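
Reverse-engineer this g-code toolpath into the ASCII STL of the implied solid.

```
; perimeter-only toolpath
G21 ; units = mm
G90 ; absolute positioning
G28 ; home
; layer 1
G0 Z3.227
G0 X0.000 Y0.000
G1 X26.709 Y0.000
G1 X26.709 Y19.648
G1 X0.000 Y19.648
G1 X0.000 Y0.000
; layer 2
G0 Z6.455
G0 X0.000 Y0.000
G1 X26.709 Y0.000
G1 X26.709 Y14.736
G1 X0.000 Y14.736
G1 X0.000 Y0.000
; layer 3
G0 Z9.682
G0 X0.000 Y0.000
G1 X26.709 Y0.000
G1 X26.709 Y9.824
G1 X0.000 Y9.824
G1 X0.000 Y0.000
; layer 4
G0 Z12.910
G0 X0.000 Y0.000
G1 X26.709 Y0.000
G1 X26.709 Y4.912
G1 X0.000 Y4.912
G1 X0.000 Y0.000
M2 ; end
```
solid part
  facet normal 0.0000 0.0000 -1.0000
    outer loop
      vertex 26.709 24.560 0.000
      vertex 26.709 0.000 0.000
      vertex 0.000 0.000 0.000
    endloop
  endfacet
  facet normal 0.0000 0.0000 -1.0000
    outer loop
      vertex 0.000 24.560 0.000
      vertex 26.709 24.560 0.000
      vertex 0.000 0.000 0.000
    endloop
  endfacet
  facet normal 0.0000 -1.0000 0.0000
    outer loop
      vertex 0.000 0.000 0.000
      vertex 26.709 0.000 0.000
      vertex 26.709 0.000 16.137
    endloop
  endfacet
  facet normal 0.0000 -1.0000 0.0000
    outer loop
      vertex 0.000 0.000 0.000
      vertex 26.709 0.000 16.137
      vertex 0.000 0.000 16.137
    endloop
  endfacet
  facet normal 0.0000 0.5491 0.8357
    outer loop
      vertex 0.000 0.000 16.137
      vertex 26.709 0.000 16.137
      vertex 26.709 24.560 0.000
    endloop
  endfacet
  facet normal 0.0000 0.5491 0.8357
    outer loop
      vertex 0.000 0.000 16.137
      vertex 26.709 24.560 0.000
      vertex 0.000 24.560 0.000
    endloop
  endfacet
  facet normal -1.0000 0.0000 0.0000
    outer loop
      vertex 0.000 0.000 16.137
      vertex 0.000 24.560 0.000
      vertex 0.000 0.000 0.000
    endloop
  endfacet
  facet normal 1.0000 0.0000 0.0000
    outer loop
      vertex 26.709 0.000 0.000
      vertex 26.709 24.560 0.000
      vertex 26.709 0.000 16.137
    endloop
  endfacet
endsolid part

The G0 Z moves step by Δz≈3.227 mm. The G1 loops shrink linearly with z, so the solid tapers from its base footprint up to z≈16.1. Closing with a flat bottom cap and the tapered top and triangulating gives 8 facets — a wedge (ramp): 26.7 × 24.6 mm base, rising to 16.1 mm along the y=0 edge and sloping linearly to z=0 at y=24.6.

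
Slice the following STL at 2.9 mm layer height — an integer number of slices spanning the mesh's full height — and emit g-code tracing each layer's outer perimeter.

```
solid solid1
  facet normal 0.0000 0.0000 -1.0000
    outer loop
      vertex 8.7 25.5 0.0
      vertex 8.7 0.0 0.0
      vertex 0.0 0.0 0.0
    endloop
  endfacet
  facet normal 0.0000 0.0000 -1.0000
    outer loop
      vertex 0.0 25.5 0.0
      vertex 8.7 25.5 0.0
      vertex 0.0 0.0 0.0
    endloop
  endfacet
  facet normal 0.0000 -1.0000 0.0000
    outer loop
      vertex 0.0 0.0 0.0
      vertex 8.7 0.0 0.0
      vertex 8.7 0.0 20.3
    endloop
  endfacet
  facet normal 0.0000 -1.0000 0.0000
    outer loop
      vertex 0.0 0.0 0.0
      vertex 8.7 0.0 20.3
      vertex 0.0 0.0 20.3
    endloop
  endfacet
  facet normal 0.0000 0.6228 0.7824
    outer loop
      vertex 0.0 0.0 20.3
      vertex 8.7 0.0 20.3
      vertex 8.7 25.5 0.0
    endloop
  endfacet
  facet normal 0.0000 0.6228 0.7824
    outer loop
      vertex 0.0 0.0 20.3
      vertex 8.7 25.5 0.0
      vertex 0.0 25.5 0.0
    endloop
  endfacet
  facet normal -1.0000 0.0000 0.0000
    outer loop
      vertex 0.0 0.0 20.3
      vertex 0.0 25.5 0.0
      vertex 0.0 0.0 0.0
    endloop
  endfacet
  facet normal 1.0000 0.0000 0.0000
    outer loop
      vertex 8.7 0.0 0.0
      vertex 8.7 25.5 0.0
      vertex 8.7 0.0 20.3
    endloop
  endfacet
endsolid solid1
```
; perimeter-only toolpath
G21 ; units = mm
G90 ; absolute positioning
G28 ; home
; layer 1
G0 Z2.9
G0 X0.0 Y0.0
G1 X8.7 Y0.0
G1 X8.7 Y21.9
G1 X0.0 Y21.9
G1 X0.0 Y0.0
; layer 2
G0 Z5.8
G0 X0.0 Y0.0
G1 X8.7 Y0.0
G1 X8.7 Y18.2
G1 X0.0 Y18.2
G1 X0.0 Y0.0
; layer 3
G0 Z8.7
G0 X0.0 Y0.0
G1 X8.7 Y0.0
G1 X8.7 Y14.6
G1 X0.0 Y14.6
G1 X0.0 Y0.0
; layer 4
G0 Z11.6
G0 X0.0 Y0.0
G1 X8.7 Y0.0
G1 X8.7 Y10.9
G1 X0.0 Y10.9
G1 X0.0 Y0.0
; layer 5
G0 Z14.5
G0 X0.0 Y0.0
G1 X8.7 Y0.0
G1 X8.7 Y7.3
G1 X0.0 Y7.3
G1 X0.0 Y0.0
; layer 6
G0 Z17.4
G0 X0.0 Y0.0
G1 X8.7 Y0.0
G1 X8.7 Y3.6
G1 X0.0 Y3.6
G1 X0.0 Y0.0
M2 ; end

The solid is a wedge (ramp): 8.7 × 25.5 mm base, rising to 20.3 mm along the y=0 edge and sloping linearly to z=0 at y=25.5. Slicing at Δz = 2.9 mm — 7 equal slices spanning the solid's height, so layer i sits at z = i·h/7 — gives 6 non-empty perimeters. Each is a 4-segment closed polygon; G0 lifts to the layer z and rapids to the start vertex, then G1 traces the edges. The cross-section shrinks linearly with z (the slice at the apex is degenerate and omitted).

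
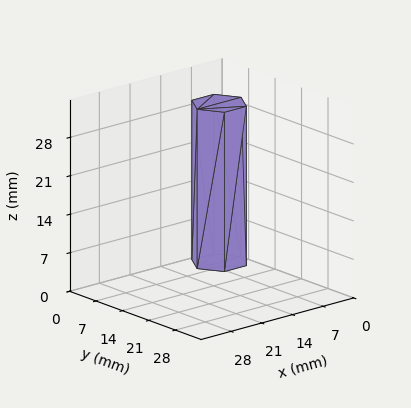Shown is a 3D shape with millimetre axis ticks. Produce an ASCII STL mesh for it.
Reading the render: the shape is a regular 6-sided prism (a cylinder approximated with 6 flat sides), circumscribed radius ≈ 5 mm, height ≈ 29 mm (dimensions read to the nearest mm from the axis ticks). For the STL, each face is triangulated and given an outward normal.

solid part
  facet normal 0.0000 0.0000 -1.0000
    outer loop
      vertex 2.5 9.3 0.0
      vertex 7.5 9.3 0.0
      vertex 10.0 5.0 0.0
    endloop
  endfacet
  facet normal 0.0000 0.0000 -1.0000
    outer loop
      vertex 0.0 5.0 0.0
      vertex 2.5 9.3 0.0
      vertex 10.0 5.0 0.0
    endloop
  endfacet
  facet normal 0.0000 0.0000 -1.0000
    outer loop
      vertex 2.5 0.7 0.0
      vertex 0.0 5.0 0.0
      vertex 10.0 5.0 0.0
    endloop
  endfacet
  facet normal 0.0000 0.0000 -1.0000
    outer loop
      vertex 7.5 0.7 0.0
      vertex 2.5 0.7 0.0
      vertex 10.0 5.0 0.0
    endloop
  endfacet
  facet normal 0.0000 0.0000 1.0000
    outer loop
      vertex 10.0 5.0 29.0
      vertex 7.5 9.3 29.0
      vertex 2.5 9.3 29.0
    endloop
  endfacet
  facet normal 0.0000 0.0000 1.0000
    outer loop
      vertex 10.0 5.0 29.0
      vertex 2.5 9.3 29.0
      vertex 0.0 5.0 29.0
    endloop
  endfacet
  facet normal 0.0000 0.0000 1.0000
    outer loop
      vertex 10.0 5.0 29.0
      vertex 0.0 5.0 29.0
      vertex 2.5 0.7 29.0
    endloop
  endfacet
  facet normal 0.0000 0.0000 1.0000
    outer loop
      vertex 10.0 5.0 29.0
      vertex 2.5 0.7 29.0
      vertex 7.5 0.7 29.0
    endloop
  endfacet
  facet normal 0.8645 0.5026 0.0000
    outer loop
      vertex 10.0 5.0 0.0
      vertex 7.5 9.3 0.0
      vertex 7.5 9.3 29.0
    endloop
  endfacet
  facet normal 0.8645 0.5026 0.0000
    outer loop
      vertex 10.0 5.0 0.0
      vertex 7.5 9.3 29.0
      vertex 10.0 5.0 29.0
    endloop
  endfacet
  facet normal 0.0000 1.0000 0.0000
    outer loop
      vertex 7.5 9.3 0.0
      vertex 2.5 9.3 0.0
      vertex 2.5 9.3 29.0
    endloop
  endfacet
  facet normal 0.0000 1.0000 0.0000
    outer loop
      vertex 7.5 9.3 0.0
      vertex 2.5 9.3 29.0
      vertex 7.5 9.3 29.0
    endloop
  endfacet
  facet normal -0.8645 0.5026 0.0000
    outer loop
      vertex 2.5 9.3 0.0
      vertex 0.0 5.0 0.0
      vertex 0.0 5.0 29.0
    endloop
  endfacet
  facet normal -0.8645 0.5026 0.0000
    outer loop
      vertex 2.5 9.3 0.0
      vertex 0.0 5.0 29.0
      vertex 2.5 9.3 29.0
    endloop
  endfacet
  facet normal -0.8645 -0.5026 0.0000
    outer loop
      vertex 0.0 5.0 0.0
      vertex 2.5 0.7 0.0
      vertex 2.5 0.7 29.0
    endloop
  endfacet
  facet normal -0.8645 -0.5026 0.0000
    outer loop
      vertex 0.0 5.0 0.0
      vertex 2.5 0.7 29.0
      vertex 0.0 5.0 29.0
    endloop
  endfacet
  facet normal 0.0000 -1.0000 0.0000
    outer loop
      vertex 2.5 0.7 0.0
      vertex 7.5 0.7 0.0
      vertex 7.5 0.7 29.0
    endloop
  endfacet
  facet normal 0.0000 -1.0000 0.0000
    outer loop
      vertex 2.5 0.7 0.0
      vertex 7.5 0.7 29.0
      vertex 2.5 0.7 29.0
    endloop
  endfacet
  facet normal 0.8645 -0.5026 0.0000
    outer loop
      vertex 7.5 0.7 0.0
      vertex 10.0 5.0 0.0
      vertex 10.0 5.0 29.0
    endloop
  endfacet
  facet normal 0.8645 -0.5026 0.0000
    outer loop
      vertex 7.5 0.7 0.0
      vertex 10.0 5.0 29.0
      vertex 7.5 0.7 29.0
    endloop
  endfacet
endsolid part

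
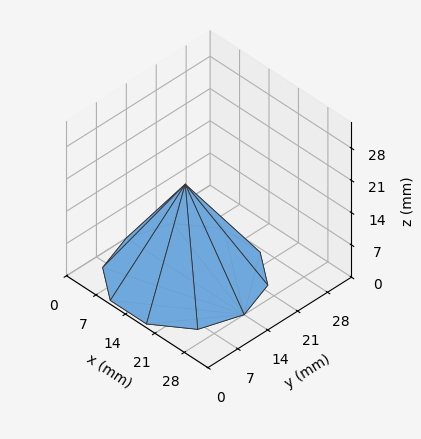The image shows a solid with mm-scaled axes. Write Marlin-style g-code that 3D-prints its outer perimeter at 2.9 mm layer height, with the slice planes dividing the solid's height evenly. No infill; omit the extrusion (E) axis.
Reading the render: the shape is a regular 10-sided pyramid, base circumscribed radius ≈ 14 mm, apex at z ≈ 20 mm (dimensions read to the nearest mm from the axis ticks). For the g-code, the solid's height is divided into equal slices at the stated Δz and each level perimeter traced with G1 moves after a G0 lift.

; perimeter-only toolpath
G21 ; units = mm
G90 ; absolute positioning
G28 ; home
; layer 1
G0 Z2.9
G0 X26.0 Y14.0
G1 X23.7 Y21.0
G1 X17.7 Y25.4
G1 X10.3 Y25.4
G1 X4.3 Y21.0
G1 X2.0 Y14.0
G1 X4.3 Y7.0
G1 X10.3 Y2.6
G1 X17.7 Y2.6
G1 X23.7 Y7.0
G1 X26.0 Y14.0
; layer 2
G0 Z5.7
G0 X24.0 Y14.0
G1 X22.1 Y19.9
G1 X17.1 Y23.5
G1 X10.9 Y23.5
G1 X5.9 Y19.9
G1 X4.0 Y14.0
G1 X5.9 Y8.1
G1 X10.9 Y4.5
G1 X17.1 Y4.5
G1 X22.1 Y8.1
G1 X24.0 Y14.0
; layer 3
G0 Z8.6
G0 X22.0 Y14.0
G1 X20.5 Y18.7
G1 X16.5 Y21.6
G1 X11.5 Y21.6
G1 X7.5 Y18.7
G1 X6.0 Y14.0
G1 X7.5 Y9.3
G1 X11.5 Y6.4
G1 X16.5 Y6.4
G1 X20.5 Y9.3
G1 X22.0 Y14.0
; layer 4
G0 Z11.4
G0 X20.0 Y14.0
G1 X18.8 Y17.5
G1 X15.8 Y19.7
G1 X12.2 Y19.7
G1 X9.2 Y17.5
G1 X8.0 Y14.0
G1 X9.2 Y10.5
G1 X12.2 Y8.3
G1 X15.8 Y8.3
G1 X18.8 Y10.5
G1 X20.0 Y14.0
; layer 5
G0 Z14.3
G0 X18.0 Y14.0
G1 X17.2 Y16.3
G1 X15.2 Y17.8
G1 X12.8 Y17.8
G1 X10.8 Y16.3
G1 X10.0 Y14.0
G1 X10.8 Y11.7
G1 X12.8 Y10.2
G1 X15.2 Y10.2
G1 X17.2 Y11.7
G1 X18.0 Y14.0
; layer 6
G0 Z17.1
G0 X16.0 Y14.0
G1 X15.6 Y15.2
G1 X14.6 Y15.9
G1 X13.4 Y15.9
G1 X12.4 Y15.2
G1 X12.0 Y14.0
G1 X12.4 Y12.8
G1 X13.4 Y12.1
G1 X14.6 Y12.1
G1 X15.6 Y12.8
G1 X16.0 Y14.0
M2 ; end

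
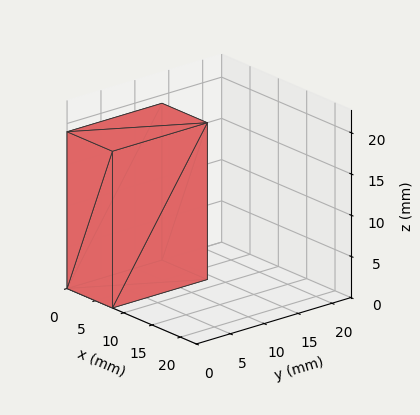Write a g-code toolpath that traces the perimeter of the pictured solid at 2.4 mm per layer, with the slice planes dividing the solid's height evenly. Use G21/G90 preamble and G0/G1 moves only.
Reading the render: the shape is a rectangular box, roughly 8 × 14 mm footprint and 19 mm tall (dimensions read to the nearest mm from the axis ticks). For the g-code, the solid's height is divided into equal slices at the stated Δz and each level perimeter traced with G1 moves after a G0 lift.

; perimeter-only toolpath
G21 ; units = mm
G90 ; absolute positioning
G28 ; home
; layer 1
G0 Z2.4
G0 X0.0 Y0.0
G1 X8.0 Y0.0
G1 X8.0 Y14.0
G1 X0.0 Y14.0
G1 X0.0 Y0.0
; layer 2
G0 Z4.8
G0 X0.0 Y0.0
G1 X8.0 Y0.0
G1 X8.0 Y14.0
G1 X0.0 Y14.0
G1 X0.0 Y0.0
; layer 3
G0 Z7.1
G0 X0.0 Y0.0
G1 X8.0 Y0.0
G1 X8.0 Y14.0
G1 X0.0 Y14.0
G1 X0.0 Y0.0
; layer 4
G0 Z9.5
G0 X0.0 Y0.0
G1 X8.0 Y0.0
G1 X8.0 Y14.0
G1 X0.0 Y14.0
G1 X0.0 Y0.0
; layer 5
G0 Z11.9
G0 X0.0 Y0.0
G1 X8.0 Y0.0
G1 X8.0 Y14.0
G1 X0.0 Y14.0
G1 X0.0 Y0.0
; layer 6
G0 Z14.2
G0 X0.0 Y0.0
G1 X8.0 Y0.0
G1 X8.0 Y14.0
G1 X0.0 Y14.0
G1 X0.0 Y0.0
; layer 7
G0 Z16.6
G0 X0.0 Y0.0
G1 X8.0 Y0.0
G1 X8.0 Y14.0
G1 X0.0 Y14.0
G1 X0.0 Y0.0
; layer 8
G0 Z19.0
G0 X0.0 Y0.0
G1 X8.0 Y0.0
G1 X8.0 Y14.0
G1 X0.0 Y14.0
G1 X0.0 Y0.0
M2 ; end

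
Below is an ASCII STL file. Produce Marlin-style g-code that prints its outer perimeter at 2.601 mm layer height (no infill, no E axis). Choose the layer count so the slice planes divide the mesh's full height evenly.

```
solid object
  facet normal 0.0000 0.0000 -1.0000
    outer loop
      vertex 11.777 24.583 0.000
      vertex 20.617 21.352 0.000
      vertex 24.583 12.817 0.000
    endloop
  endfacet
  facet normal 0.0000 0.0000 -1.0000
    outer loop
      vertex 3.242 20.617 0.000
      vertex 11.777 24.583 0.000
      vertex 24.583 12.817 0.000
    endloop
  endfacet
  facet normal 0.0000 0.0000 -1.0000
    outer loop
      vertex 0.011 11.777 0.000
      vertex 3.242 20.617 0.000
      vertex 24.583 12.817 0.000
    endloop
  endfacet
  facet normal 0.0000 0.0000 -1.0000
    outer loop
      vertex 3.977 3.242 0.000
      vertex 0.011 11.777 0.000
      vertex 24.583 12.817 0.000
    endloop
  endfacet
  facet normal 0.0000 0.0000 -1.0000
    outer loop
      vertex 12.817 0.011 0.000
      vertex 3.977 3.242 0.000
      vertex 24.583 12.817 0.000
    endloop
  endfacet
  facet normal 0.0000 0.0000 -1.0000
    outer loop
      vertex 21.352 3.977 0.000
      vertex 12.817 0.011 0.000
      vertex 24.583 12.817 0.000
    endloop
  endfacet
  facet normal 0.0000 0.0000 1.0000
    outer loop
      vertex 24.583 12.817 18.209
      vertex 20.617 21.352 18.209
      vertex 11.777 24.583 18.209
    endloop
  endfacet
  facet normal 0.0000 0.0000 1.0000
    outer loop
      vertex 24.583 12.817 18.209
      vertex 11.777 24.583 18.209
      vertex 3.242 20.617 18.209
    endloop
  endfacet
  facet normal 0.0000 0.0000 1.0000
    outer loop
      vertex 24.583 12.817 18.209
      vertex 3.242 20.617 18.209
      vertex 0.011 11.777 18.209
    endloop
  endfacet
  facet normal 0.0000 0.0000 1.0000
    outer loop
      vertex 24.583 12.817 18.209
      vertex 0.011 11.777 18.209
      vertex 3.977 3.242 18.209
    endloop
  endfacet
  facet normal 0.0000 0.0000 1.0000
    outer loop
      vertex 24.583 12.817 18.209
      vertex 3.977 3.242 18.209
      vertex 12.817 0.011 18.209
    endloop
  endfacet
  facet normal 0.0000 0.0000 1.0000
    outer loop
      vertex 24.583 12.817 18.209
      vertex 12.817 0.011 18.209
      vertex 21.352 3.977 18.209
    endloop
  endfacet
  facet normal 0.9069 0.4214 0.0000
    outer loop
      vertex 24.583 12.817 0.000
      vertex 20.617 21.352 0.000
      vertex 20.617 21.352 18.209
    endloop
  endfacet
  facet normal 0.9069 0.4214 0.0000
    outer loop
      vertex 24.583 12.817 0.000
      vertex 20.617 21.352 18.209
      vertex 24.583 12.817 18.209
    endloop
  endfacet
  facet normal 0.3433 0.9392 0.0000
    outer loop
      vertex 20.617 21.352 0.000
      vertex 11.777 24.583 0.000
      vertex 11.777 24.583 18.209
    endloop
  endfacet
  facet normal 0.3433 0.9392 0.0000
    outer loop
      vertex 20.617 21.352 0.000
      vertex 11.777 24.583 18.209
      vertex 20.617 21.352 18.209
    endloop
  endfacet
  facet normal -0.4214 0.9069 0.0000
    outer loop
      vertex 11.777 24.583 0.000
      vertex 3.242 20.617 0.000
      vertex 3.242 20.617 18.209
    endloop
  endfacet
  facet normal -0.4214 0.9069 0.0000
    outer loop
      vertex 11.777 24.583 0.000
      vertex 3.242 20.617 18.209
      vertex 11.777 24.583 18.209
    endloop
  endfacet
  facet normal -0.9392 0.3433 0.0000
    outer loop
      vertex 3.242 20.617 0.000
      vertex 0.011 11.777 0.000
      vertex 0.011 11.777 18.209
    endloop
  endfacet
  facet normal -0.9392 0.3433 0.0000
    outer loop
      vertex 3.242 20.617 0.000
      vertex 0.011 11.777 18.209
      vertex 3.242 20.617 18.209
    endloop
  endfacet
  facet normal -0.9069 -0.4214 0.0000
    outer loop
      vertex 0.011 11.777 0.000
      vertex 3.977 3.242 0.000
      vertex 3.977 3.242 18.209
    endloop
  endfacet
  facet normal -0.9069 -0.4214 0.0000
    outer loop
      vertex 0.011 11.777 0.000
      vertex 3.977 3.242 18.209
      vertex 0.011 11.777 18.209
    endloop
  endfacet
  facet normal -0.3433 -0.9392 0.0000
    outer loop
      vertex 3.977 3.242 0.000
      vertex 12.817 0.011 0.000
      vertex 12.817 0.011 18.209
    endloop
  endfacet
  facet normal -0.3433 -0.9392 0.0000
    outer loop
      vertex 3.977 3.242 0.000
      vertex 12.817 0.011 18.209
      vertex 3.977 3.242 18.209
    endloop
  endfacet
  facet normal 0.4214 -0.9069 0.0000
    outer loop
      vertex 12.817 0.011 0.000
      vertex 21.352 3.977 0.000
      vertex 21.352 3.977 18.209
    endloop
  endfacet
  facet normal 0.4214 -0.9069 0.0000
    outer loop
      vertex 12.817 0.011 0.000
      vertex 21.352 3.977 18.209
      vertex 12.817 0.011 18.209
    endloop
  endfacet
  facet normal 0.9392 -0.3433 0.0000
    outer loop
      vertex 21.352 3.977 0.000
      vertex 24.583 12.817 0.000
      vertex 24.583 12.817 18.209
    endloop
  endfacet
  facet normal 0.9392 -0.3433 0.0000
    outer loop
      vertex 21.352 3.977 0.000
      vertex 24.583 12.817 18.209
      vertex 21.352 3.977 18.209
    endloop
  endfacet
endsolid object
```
; perimeter-only toolpath
G21 ; units = mm
G90 ; absolute positioning
G28 ; home
; layer 1
G0 Z2.601
G0 X24.583 Y12.817
G1 X20.617 Y21.352
G1 X11.777 Y24.583
G1 X3.242 Y20.617
G1 X0.011 Y11.777
G1 X3.977 Y3.242
G1 X12.817 Y0.011
G1 X21.352 Y3.977
G1 X24.583 Y12.817
; layer 2
G0 Z5.203
G0 X24.583 Y12.817
G1 X20.617 Y21.352
G1 X11.777 Y24.583
G1 X3.242 Y20.617
G1 X0.011 Y11.777
G1 X3.977 Y3.242
G1 X12.817 Y0.011
G1 X21.352 Y3.977
G1 X24.583 Y12.817
; layer 3
G0 Z7.804
G0 X24.583 Y12.817
G1 X20.617 Y21.352
G1 X11.777 Y24.583
G1 X3.242 Y20.617
G1 X0.011 Y11.777
G1 X3.977 Y3.242
G1 X12.817 Y0.011
G1 X21.352 Y3.977
G1 X24.583 Y12.817
; layer 4
G0 Z10.405
G0 X24.583 Y12.817
G1 X20.617 Y21.352
G1 X11.777 Y24.583
G1 X3.242 Y20.617
G1 X0.011 Y11.777
G1 X3.977 Y3.242
G1 X12.817 Y0.011
G1 X21.352 Y3.977
G1 X24.583 Y12.817
; layer 5
G0 Z13.006
G0 X24.583 Y12.817
G1 X20.617 Y21.352
G1 X11.777 Y24.583
G1 X3.242 Y20.617
G1 X0.011 Y11.777
G1 X3.977 Y3.242
G1 X12.817 Y0.011
G1 X21.352 Y3.977
G1 X24.583 Y12.817
; layer 6
G0 Z15.608
G0 X24.583 Y12.817
G1 X20.617 Y21.352
G1 X11.777 Y24.583
G1 X3.242 Y20.617
G1 X0.011 Y11.777
G1 X3.977 Y3.242
G1 X12.817 Y0.011
G1 X21.352 Y3.977
G1 X24.583 Y12.817
; layer 7
G0 Z18.209
G0 X24.583 Y12.817
G1 X20.617 Y21.352
G1 X11.777 Y24.583
G1 X3.242 Y20.617
G1 X0.011 Y11.777
G1 X3.977 Y3.242
G1 X12.817 Y0.011
G1 X21.352 Y3.977
G1 X24.583 Y12.817
M2 ; end

The solid is a regular 8-sided prism (a cylinder approximated with 8 flat sides), circumscribed radius ≈ 12.3 mm, height ≈ 18.2 mm. Slicing at Δz = 2.601 mm — 7 equal slices spanning the solid's height, so layer i sits at z = i·h/7 — gives 7 non-empty perimeters. Each is a 8-segment closed polygon; G0 lifts to the layer z and rapids to the start vertex, then G1 traces the edges.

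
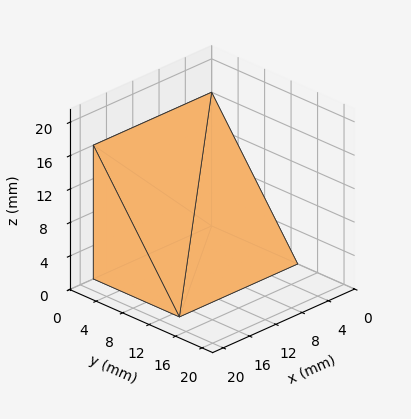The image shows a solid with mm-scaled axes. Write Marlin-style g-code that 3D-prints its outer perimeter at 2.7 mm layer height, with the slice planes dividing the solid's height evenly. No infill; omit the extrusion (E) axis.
Reading the render: the shape is a wedge (ramp): 18 × 13 mm base, rising to 16 mm along the y=0 edge and sloping linearly to z=0 at y=13 (dimensions read to the nearest mm from the axis ticks). For the g-code, the solid's height is divided into equal slices at the stated Δz and each level perimeter traced with G1 moves after a G0 lift.

; perimeter-only toolpath
G21 ; units = mm
G90 ; absolute positioning
G28 ; home
; layer 1
G0 Z2.7
G0 X0.0 Y0.0
G1 X18.0 Y0.0
G1 X18.0 Y10.8
G1 X0.0 Y10.8
G1 X0.0 Y0.0
; layer 2
G0 Z5.3
G0 X0.0 Y0.0
G1 X18.0 Y0.0
G1 X18.0 Y8.7
G1 X0.0 Y8.7
G1 X0.0 Y0.0
; layer 3
G0 Z8.0
G0 X0.0 Y0.0
G1 X18.0 Y0.0
G1 X18.0 Y6.5
G1 X0.0 Y6.5
G1 X0.0 Y0.0
; layer 4
G0 Z10.7
G0 X0.0 Y0.0
G1 X18.0 Y0.0
G1 X18.0 Y4.3
G1 X0.0 Y4.3
G1 X0.0 Y0.0
; layer 5
G0 Z13.3
G0 X0.0 Y0.0
G1 X18.0 Y0.0
G1 X18.0 Y2.2
G1 X0.0 Y2.2
G1 X0.0 Y0.0
M2 ; end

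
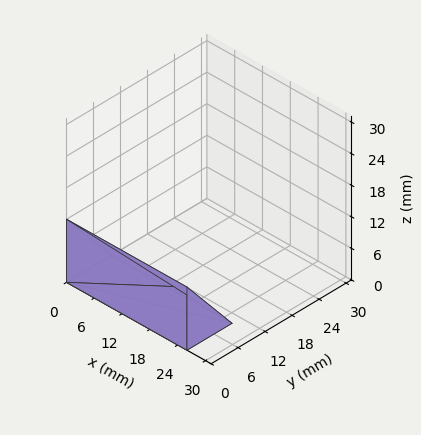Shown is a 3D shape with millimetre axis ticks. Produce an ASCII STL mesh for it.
Reading the render: the shape is a wedge (ramp): 26 × 10 mm base, rising to 12 mm along the y=0 edge and sloping linearly to z=0 at y=10 (dimensions read to the nearest mm from the axis ticks). For the STL, each face is triangulated and given an outward normal.

solid part
  facet normal 0.0000 0.0000 -1.0000
    outer loop
      vertex 26.0 10.0 0.0
      vertex 26.0 0.0 0.0
      vertex 0.0 0.0 0.0
    endloop
  endfacet
  facet normal 0.0000 0.0000 -1.0000
    outer loop
      vertex 0.0 10.0 0.0
      vertex 26.0 10.0 0.0
      vertex 0.0 0.0 0.0
    endloop
  endfacet
  facet normal 0.0000 -1.0000 0.0000
    outer loop
      vertex 0.0 0.0 0.0
      vertex 26.0 0.0 0.0
      vertex 26.0 0.0 12.0
    endloop
  endfacet
  facet normal 0.0000 -1.0000 0.0000
    outer loop
      vertex 0.0 0.0 0.0
      vertex 26.0 0.0 12.0
      vertex 0.0 0.0 12.0
    endloop
  endfacet
  facet normal 0.0000 0.7682 0.6402
    outer loop
      vertex 0.0 0.0 12.0
      vertex 26.0 0.0 12.0
      vertex 26.0 10.0 0.0
    endloop
  endfacet
  facet normal 0.0000 0.7682 0.6402
    outer loop
      vertex 0.0 0.0 12.0
      vertex 26.0 10.0 0.0
      vertex 0.0 10.0 0.0
    endloop
  endfacet
  facet normal -1.0000 0.0000 0.0000
    outer loop
      vertex 0.0 0.0 12.0
      vertex 0.0 10.0 0.0
      vertex 0.0 0.0 0.0
    endloop
  endfacet
  facet normal 1.0000 0.0000 0.0000
    outer loop
      vertex 26.0 0.0 0.0
      vertex 26.0 10.0 0.0
      vertex 26.0 0.0 12.0
    endloop
  endfacet
endsolid part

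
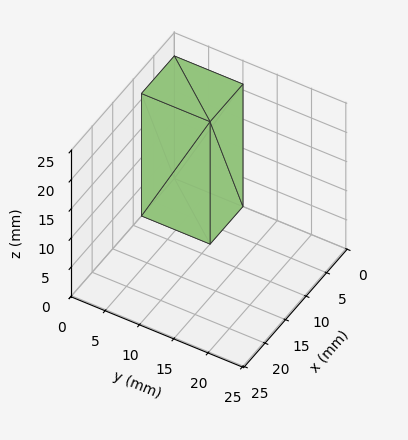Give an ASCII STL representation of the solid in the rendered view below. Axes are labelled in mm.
Reading the render: the shape is a rectangular box, roughly 8 × 10 mm footprint and 21 mm tall (dimensions read to the nearest mm from the axis ticks). For the STL, each face is triangulated and given an outward normal.

solid part
  facet normal 0.0000 0.0000 -1.0000
    outer loop
      vertex 8.000 10.000 0.000
      vertex 8.000 0.000 0.000
      vertex 0.000 0.000 0.000
    endloop
  endfacet
  facet normal 0.0000 0.0000 -1.0000
    outer loop
      vertex 0.000 10.000 0.000
      vertex 8.000 10.000 0.000
      vertex 0.000 0.000 0.000
    endloop
  endfacet
  facet normal 0.0000 0.0000 1.0000
    outer loop
      vertex 0.000 0.000 21.000
      vertex 8.000 0.000 21.000
      vertex 8.000 10.000 21.000
    endloop
  endfacet
  facet normal 0.0000 0.0000 1.0000
    outer loop
      vertex 0.000 0.000 21.000
      vertex 8.000 10.000 21.000
      vertex 0.000 10.000 21.000
    endloop
  endfacet
  facet normal 0.0000 -1.0000 0.0000
    outer loop
      vertex 0.000 0.000 0.000
      vertex 8.000 0.000 0.000
      vertex 8.000 0.000 21.000
    endloop
  endfacet
  facet normal 0.0000 -1.0000 0.0000
    outer loop
      vertex 0.000 0.000 0.000
      vertex 8.000 0.000 21.000
      vertex 0.000 0.000 21.000
    endloop
  endfacet
  facet normal 0.0000 1.0000 0.0000
    outer loop
      vertex 8.000 10.000 21.000
      vertex 8.000 10.000 0.000
      vertex 0.000 10.000 0.000
    endloop
  endfacet
  facet normal 0.0000 1.0000 0.0000
    outer loop
      vertex 0.000 10.000 21.000
      vertex 8.000 10.000 21.000
      vertex 0.000 10.000 0.000
    endloop
  endfacet
  facet normal -1.0000 0.0000 0.0000
    outer loop
      vertex 0.000 10.000 21.000
      vertex 0.000 10.000 0.000
      vertex 0.000 0.000 0.000
    endloop
  endfacet
  facet normal -1.0000 0.0000 0.0000
    outer loop
      vertex 0.000 0.000 21.000
      vertex 0.000 10.000 21.000
      vertex 0.000 0.000 0.000
    endloop
  endfacet
  facet normal 1.0000 0.0000 0.0000
    outer loop
      vertex 8.000 0.000 0.000
      vertex 8.000 10.000 0.000
      vertex 8.000 10.000 21.000
    endloop
  endfacet
  facet normal 1.0000 0.0000 0.0000
    outer loop
      vertex 8.000 0.000 0.000
      vertex 8.000 10.000 21.000
      vertex 8.000 0.000 21.000
    endloop
  endfacet
endsolid part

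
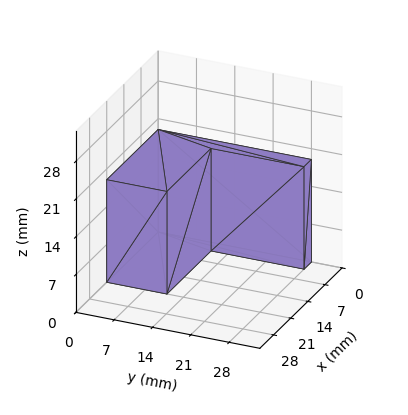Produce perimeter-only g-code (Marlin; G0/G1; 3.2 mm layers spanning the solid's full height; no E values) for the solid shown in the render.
Reading the render: the shape is an L-shaped prism: outer 21 × 28 mm, arm thicknesses ≈ 11 mm (horizontal) and 3 mm (vertical), extruded 19 mm in z (dimensions read to the nearest mm from the axis ticks). For the g-code, the solid's height is divided into equal slices at the stated Δz and each level perimeter traced with G1 moves after a G0 lift.

; perimeter-only toolpath
G21 ; units = mm
G90 ; absolute positioning
G28 ; home
; layer 1
G0 Z3.2
G0 X0.0 Y0.0
G1 X21.0 Y0.0
G1 X21.0 Y11.0
G1 X3.0 Y11.0
G1 X3.0 Y28.0
G1 X0.0 Y28.0
G1 X0.0 Y0.0
; layer 2
G0 Z6.3
G0 X0.0 Y0.0
G1 X21.0 Y0.0
G1 X21.0 Y11.0
G1 X3.0 Y11.0
G1 X3.0 Y28.0
G1 X0.0 Y28.0
G1 X0.0 Y0.0
; layer 3
G0 Z9.5
G0 X0.0 Y0.0
G1 X21.0 Y0.0
G1 X21.0 Y11.0
G1 X3.0 Y11.0
G1 X3.0 Y28.0
G1 X0.0 Y28.0
G1 X0.0 Y0.0
; layer 4
G0 Z12.7
G0 X0.0 Y0.0
G1 X21.0 Y0.0
G1 X21.0 Y11.0
G1 X3.0 Y11.0
G1 X3.0 Y28.0
G1 X0.0 Y28.0
G1 X0.0 Y0.0
; layer 5
G0 Z15.8
G0 X0.0 Y0.0
G1 X21.0 Y0.0
G1 X21.0 Y11.0
G1 X3.0 Y11.0
G1 X3.0 Y28.0
G1 X0.0 Y28.0
G1 X0.0 Y0.0
; layer 6
G0 Z19.0
G0 X0.0 Y0.0
G1 X21.0 Y0.0
G1 X21.0 Y11.0
G1 X3.0 Y11.0
G1 X3.0 Y28.0
G1 X0.0 Y28.0
G1 X0.0 Y0.0
M2 ; end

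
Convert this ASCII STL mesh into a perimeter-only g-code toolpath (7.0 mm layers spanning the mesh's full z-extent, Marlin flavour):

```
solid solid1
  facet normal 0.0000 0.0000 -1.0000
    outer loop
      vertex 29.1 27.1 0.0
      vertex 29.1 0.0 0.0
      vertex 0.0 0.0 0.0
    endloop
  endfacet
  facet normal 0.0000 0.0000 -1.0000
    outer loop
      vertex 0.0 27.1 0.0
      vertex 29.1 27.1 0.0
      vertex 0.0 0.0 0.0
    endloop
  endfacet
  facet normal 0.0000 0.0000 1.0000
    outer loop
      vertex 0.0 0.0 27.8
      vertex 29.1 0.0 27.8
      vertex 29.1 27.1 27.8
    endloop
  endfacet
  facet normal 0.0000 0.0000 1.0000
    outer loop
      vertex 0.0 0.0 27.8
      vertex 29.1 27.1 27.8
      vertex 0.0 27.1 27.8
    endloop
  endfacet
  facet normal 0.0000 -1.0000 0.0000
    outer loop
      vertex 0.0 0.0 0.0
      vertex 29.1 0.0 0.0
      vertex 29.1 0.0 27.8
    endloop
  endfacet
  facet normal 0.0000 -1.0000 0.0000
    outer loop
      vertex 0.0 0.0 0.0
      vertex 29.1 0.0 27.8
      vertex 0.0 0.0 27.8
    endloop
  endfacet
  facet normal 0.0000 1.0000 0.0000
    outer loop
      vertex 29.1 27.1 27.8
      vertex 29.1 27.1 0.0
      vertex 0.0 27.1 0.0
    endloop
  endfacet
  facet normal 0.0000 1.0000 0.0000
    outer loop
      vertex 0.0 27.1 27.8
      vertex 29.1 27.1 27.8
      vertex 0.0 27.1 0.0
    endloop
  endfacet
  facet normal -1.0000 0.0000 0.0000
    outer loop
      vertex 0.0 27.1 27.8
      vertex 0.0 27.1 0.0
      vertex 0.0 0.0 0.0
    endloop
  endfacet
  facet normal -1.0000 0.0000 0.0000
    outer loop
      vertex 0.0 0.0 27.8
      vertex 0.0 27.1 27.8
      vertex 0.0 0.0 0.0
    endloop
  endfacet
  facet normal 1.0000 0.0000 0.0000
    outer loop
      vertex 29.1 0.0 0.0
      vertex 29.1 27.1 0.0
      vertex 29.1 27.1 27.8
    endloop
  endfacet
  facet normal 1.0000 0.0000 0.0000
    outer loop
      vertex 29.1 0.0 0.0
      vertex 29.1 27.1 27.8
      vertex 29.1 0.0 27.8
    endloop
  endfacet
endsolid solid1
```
; perimeter-only toolpath
G21 ; units = mm
G90 ; absolute positioning
G28 ; home
; layer 1
G0 Z7.0
G0 X0.0 Y0.0
G1 X29.1 Y0.0
G1 X29.1 Y27.1
G1 X0.0 Y27.1
G1 X0.0 Y0.0
; layer 2
G0 Z13.9
G0 X0.0 Y0.0
G1 X29.1 Y0.0
G1 X29.1 Y27.1
G1 X0.0 Y27.1
G1 X0.0 Y0.0
; layer 3
G0 Z20.9
G0 X0.0 Y0.0
G1 X29.1 Y0.0
G1 X29.1 Y27.1
G1 X0.0 Y27.1
G1 X0.0 Y0.0
; layer 4
G0 Z27.8
G0 X0.0 Y0.0
G1 X29.1 Y0.0
G1 X29.1 Y27.1
G1 X0.0 Y27.1
G1 X0.0 Y0.0
M2 ; end

The solid is a rectangular box, roughly 29.1 × 27.1 mm footprint and 27.8 mm tall. Slicing at Δz = 7.0 mm — 4 equal slices spanning the solid's height, so layer i sits at z = i·h/4 — gives 4 non-empty perimeters. Each is a 4-segment closed polygon; G0 lifts to the layer z and rapids to the start vertex, then G1 traces the edges.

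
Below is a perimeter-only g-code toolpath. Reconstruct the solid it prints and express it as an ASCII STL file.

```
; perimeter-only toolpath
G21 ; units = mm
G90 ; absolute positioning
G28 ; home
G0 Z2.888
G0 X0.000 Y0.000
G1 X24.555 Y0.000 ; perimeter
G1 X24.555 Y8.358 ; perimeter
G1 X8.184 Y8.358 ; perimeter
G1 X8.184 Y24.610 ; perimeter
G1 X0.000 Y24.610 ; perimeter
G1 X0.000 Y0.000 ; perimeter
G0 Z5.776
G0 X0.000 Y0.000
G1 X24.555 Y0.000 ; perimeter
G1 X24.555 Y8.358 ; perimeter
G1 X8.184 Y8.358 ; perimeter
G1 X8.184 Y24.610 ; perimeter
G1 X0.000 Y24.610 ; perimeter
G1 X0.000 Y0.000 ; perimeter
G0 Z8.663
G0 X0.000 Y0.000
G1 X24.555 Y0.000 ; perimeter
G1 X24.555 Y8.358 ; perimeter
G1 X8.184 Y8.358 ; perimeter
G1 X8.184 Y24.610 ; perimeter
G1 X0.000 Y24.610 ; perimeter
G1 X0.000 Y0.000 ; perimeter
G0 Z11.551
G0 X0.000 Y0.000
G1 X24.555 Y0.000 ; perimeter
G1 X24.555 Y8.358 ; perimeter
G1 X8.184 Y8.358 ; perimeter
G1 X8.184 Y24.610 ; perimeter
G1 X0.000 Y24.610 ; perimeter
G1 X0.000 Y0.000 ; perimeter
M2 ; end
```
solid part
  facet normal 0.0000 0.0000 -1.0000
    outer loop
      vertex 24.555 8.358 0.000
      vertex 24.555 0.000 0.000
      vertex 0.000 0.000 0.000
    endloop
  endfacet
  facet normal 0.0000 0.0000 -1.0000
    outer loop
      vertex 8.184 8.358 0.000
      vertex 24.555 8.358 0.000
      vertex 0.000 0.000 0.000
    endloop
  endfacet
  facet normal 0.0000 0.0000 -1.0000
    outer loop
      vertex 8.184 24.610 0.000
      vertex 8.184 8.358 0.000
      vertex 0.000 0.000 0.000
    endloop
  endfacet
  facet normal 0.0000 0.0000 -1.0000
    outer loop
      vertex 0.000 24.610 0.000
      vertex 8.184 24.610 0.000
      vertex 0.000 0.000 0.000
    endloop
  endfacet
  facet normal 0.0000 0.0000 1.0000
    outer loop
      vertex 0.000 0.000 11.551
      vertex 24.555 0.000 11.551
      vertex 24.555 8.358 11.551
    endloop
  endfacet
  facet normal 0.0000 0.0000 1.0000
    outer loop
      vertex 0.000 0.000 11.551
      vertex 24.555 8.358 11.551
      vertex 8.184 8.358 11.551
    endloop
  endfacet
  facet normal 0.0000 0.0000 1.0000
    outer loop
      vertex 0.000 0.000 11.551
      vertex 8.184 8.358 11.551
      vertex 8.184 24.610 11.551
    endloop
  endfacet
  facet normal 0.0000 0.0000 1.0000
    outer loop
      vertex 0.000 0.000 11.551
      vertex 8.184 24.610 11.551
      vertex 0.000 24.610 11.551
    endloop
  endfacet
  facet normal 0.0000 -1.0000 0.0000
    outer loop
      vertex 0.000 0.000 0.000
      vertex 24.555 0.000 0.000
      vertex 24.555 0.000 11.551
    endloop
  endfacet
  facet normal 0.0000 -1.0000 0.0000
    outer loop
      vertex 0.000 0.000 0.000
      vertex 24.555 0.000 11.551
      vertex 0.000 0.000 11.551
    endloop
  endfacet
  facet normal 1.0000 0.0000 0.0000
    outer loop
      vertex 24.555 0.000 0.000
      vertex 24.555 8.358 0.000
      vertex 24.555 8.358 11.551
    endloop
  endfacet
  facet normal 1.0000 0.0000 0.0000
    outer loop
      vertex 24.555 0.000 0.000
      vertex 24.555 8.358 11.551
      vertex 24.555 0.000 11.551
    endloop
  endfacet
  facet normal 0.0000 1.0000 0.0000
    outer loop
      vertex 24.555 8.358 0.000
      vertex 8.184 8.358 0.000
      vertex 8.184 8.358 11.551
    endloop
  endfacet
  facet normal 0.0000 1.0000 0.0000
    outer loop
      vertex 24.555 8.358 0.000
      vertex 8.184 8.358 11.551
      vertex 24.555 8.358 11.551
    endloop
  endfacet
  facet normal 1.0000 0.0000 0.0000
    outer loop
      vertex 8.184 8.358 0.000
      vertex 8.184 24.610 0.000
      vertex 8.184 24.610 11.551
    endloop
  endfacet
  facet normal 1.0000 0.0000 0.0000
    outer loop
      vertex 8.184 8.358 0.000
      vertex 8.184 24.610 11.551
      vertex 8.184 8.358 11.551
    endloop
  endfacet
  facet normal 0.0000 1.0000 0.0000
    outer loop
      vertex 8.184 24.610 0.000
      vertex 0.000 24.610 0.000
      vertex 0.000 24.610 11.551
    endloop
  endfacet
  facet normal 0.0000 1.0000 0.0000
    outer loop
      vertex 8.184 24.610 0.000
      vertex 0.000 24.610 11.551
      vertex 8.184 24.610 11.551
    endloop
  endfacet
  facet normal -1.0000 0.0000 0.0000
    outer loop
      vertex 0.000 24.610 0.000
      vertex 0.000 0.000 0.000
      vertex 0.000 0.000 11.551
    endloop
  endfacet
  facet normal -1.0000 0.0000 0.0000
    outer loop
      vertex 0.000 24.610 0.000
      vertex 0.000 0.000 11.551
      vertex 0.000 24.610 11.551
    endloop
  endfacet
endsolid part

The G0 Z moves step by Δz≈2.888 mm. Every layer's G1 loop is the same polygon, so the solid is a straight extrusion of it from z=0 to z≈11.6. Closing with flat bottom and top caps and triangulating gives 20 facets — an L-shaped prism: outer 24.6 × 24.6 mm, arm thicknesses ≈ 8.36 mm (horizontal) and 8.18 mm (vertical), extruded 11.6 mm in z.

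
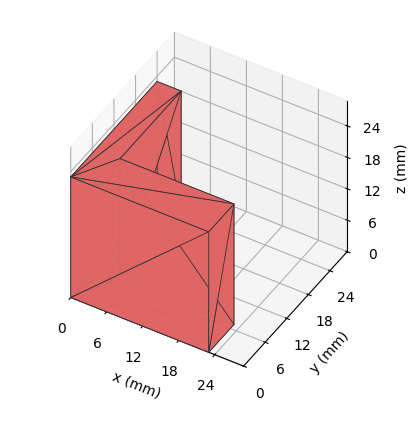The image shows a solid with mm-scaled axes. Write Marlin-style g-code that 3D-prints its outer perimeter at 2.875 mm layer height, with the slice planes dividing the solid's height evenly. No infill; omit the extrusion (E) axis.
Reading the render: the shape is an L-shaped prism: outer 23 × 24 mm, arm thicknesses ≈ 7 mm (horizontal) and 4 mm (vertical), extruded 23 mm in z (dimensions read to the nearest mm from the axis ticks). For the g-code, the solid's height is divided into equal slices at the stated Δz and each level perimeter traced with G1 moves after a G0 lift.

; perimeter-only toolpath
G21 ; units = mm
G90 ; absolute positioning
G28 ; home
; layer 1
G0 Z2.875
G0 X0.000 Y0.000
G1 X23.000 Y0.000
G1 X23.000 Y7.000
G1 X4.000 Y7.000
G1 X4.000 Y24.000
G1 X0.000 Y24.000
G1 X0.000 Y0.000
; layer 2
G0 Z5.750
G0 X0.000 Y0.000
G1 X23.000 Y0.000
G1 X23.000 Y7.000
G1 X4.000 Y7.000
G1 X4.000 Y24.000
G1 X0.000 Y24.000
G1 X0.000 Y0.000
; layer 3
G0 Z8.625
G0 X0.000 Y0.000
G1 X23.000 Y0.000
G1 X23.000 Y7.000
G1 X4.000 Y7.000
G1 X4.000 Y24.000
G1 X0.000 Y24.000
G1 X0.000 Y0.000
; layer 4
G0 Z11.500
G0 X0.000 Y0.000
G1 X23.000 Y0.000
G1 X23.000 Y7.000
G1 X4.000 Y7.000
G1 X4.000 Y24.000
G1 X0.000 Y24.000
G1 X0.000 Y0.000
; layer 5
G0 Z14.375
G0 X0.000 Y0.000
G1 X23.000 Y0.000
G1 X23.000 Y7.000
G1 X4.000 Y7.000
G1 X4.000 Y24.000
G1 X0.000 Y24.000
G1 X0.000 Y0.000
; layer 6
G0 Z17.250
G0 X0.000 Y0.000
G1 X23.000 Y0.000
G1 X23.000 Y7.000
G1 X4.000 Y7.000
G1 X4.000 Y24.000
G1 X0.000 Y24.000
G1 X0.000 Y0.000
; layer 7
G0 Z20.125
G0 X0.000 Y0.000
G1 X23.000 Y0.000
G1 X23.000 Y7.000
G1 X4.000 Y7.000
G1 X4.000 Y24.000
G1 X0.000 Y24.000
G1 X0.000 Y0.000
; layer 8
G0 Z23.000
G0 X0.000 Y0.000
G1 X23.000 Y0.000
G1 X23.000 Y7.000
G1 X4.000 Y7.000
G1 X4.000 Y24.000
G1 X0.000 Y24.000
G1 X0.000 Y0.000
M2 ; end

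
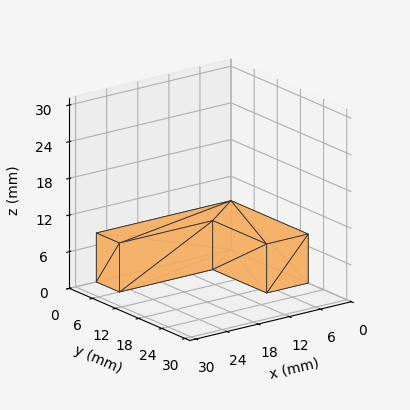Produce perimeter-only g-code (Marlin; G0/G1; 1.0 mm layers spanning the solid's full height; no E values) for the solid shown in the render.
Reading the render: the shape is an L-shaped prism: outer 26 × 20 mm, arm thicknesses ≈ 6 mm (horizontal) and 8 mm (vertical), extruded 8 mm in z (dimensions read to the nearest mm from the axis ticks). For the g-code, the solid's height is divided into equal slices at the stated Δz and each level perimeter traced with G1 moves after a G0 lift.

; perimeter-only toolpath
G21 ; units = mm
G90 ; absolute positioning
G28 ; home
; layer 1
G0 Z1.0
G0 X0.0 Y0.0
G1 X26.0 Y0.0
G1 X26.0 Y6.0
G1 X8.0 Y6.0
G1 X8.0 Y20.0
G1 X0.0 Y20.0
G1 X0.0 Y0.0
; layer 2
G0 Z2.0
G0 X0.0 Y0.0
G1 X26.0 Y0.0
G1 X26.0 Y6.0
G1 X8.0 Y6.0
G1 X8.0 Y20.0
G1 X0.0 Y20.0
G1 X0.0 Y0.0
; layer 3
G0 Z3.0
G0 X0.0 Y0.0
G1 X26.0 Y0.0
G1 X26.0 Y6.0
G1 X8.0 Y6.0
G1 X8.0 Y20.0
G1 X0.0 Y20.0
G1 X0.0 Y0.0
; layer 4
G0 Z4.0
G0 X0.0 Y0.0
G1 X26.0 Y0.0
G1 X26.0 Y6.0
G1 X8.0 Y6.0
G1 X8.0 Y20.0
G1 X0.0 Y20.0
G1 X0.0 Y0.0
; layer 5
G0 Z5.0
G0 X0.0 Y0.0
G1 X26.0 Y0.0
G1 X26.0 Y6.0
G1 X8.0 Y6.0
G1 X8.0 Y20.0
G1 X0.0 Y20.0
G1 X0.0 Y0.0
; layer 6
G0 Z6.0
G0 X0.0 Y0.0
G1 X26.0 Y0.0
G1 X26.0 Y6.0
G1 X8.0 Y6.0
G1 X8.0 Y20.0
G1 X0.0 Y20.0
G1 X0.0 Y0.0
; layer 7
G0 Z7.0
G0 X0.0 Y0.0
G1 X26.0 Y0.0
G1 X26.0 Y6.0
G1 X8.0 Y6.0
G1 X8.0 Y20.0
G1 X0.0 Y20.0
G1 X0.0 Y0.0
; layer 8
G0 Z8.0
G0 X0.0 Y0.0
G1 X26.0 Y0.0
G1 X26.0 Y6.0
G1 X8.0 Y6.0
G1 X8.0 Y20.0
G1 X0.0 Y20.0
G1 X0.0 Y0.0
M2 ; end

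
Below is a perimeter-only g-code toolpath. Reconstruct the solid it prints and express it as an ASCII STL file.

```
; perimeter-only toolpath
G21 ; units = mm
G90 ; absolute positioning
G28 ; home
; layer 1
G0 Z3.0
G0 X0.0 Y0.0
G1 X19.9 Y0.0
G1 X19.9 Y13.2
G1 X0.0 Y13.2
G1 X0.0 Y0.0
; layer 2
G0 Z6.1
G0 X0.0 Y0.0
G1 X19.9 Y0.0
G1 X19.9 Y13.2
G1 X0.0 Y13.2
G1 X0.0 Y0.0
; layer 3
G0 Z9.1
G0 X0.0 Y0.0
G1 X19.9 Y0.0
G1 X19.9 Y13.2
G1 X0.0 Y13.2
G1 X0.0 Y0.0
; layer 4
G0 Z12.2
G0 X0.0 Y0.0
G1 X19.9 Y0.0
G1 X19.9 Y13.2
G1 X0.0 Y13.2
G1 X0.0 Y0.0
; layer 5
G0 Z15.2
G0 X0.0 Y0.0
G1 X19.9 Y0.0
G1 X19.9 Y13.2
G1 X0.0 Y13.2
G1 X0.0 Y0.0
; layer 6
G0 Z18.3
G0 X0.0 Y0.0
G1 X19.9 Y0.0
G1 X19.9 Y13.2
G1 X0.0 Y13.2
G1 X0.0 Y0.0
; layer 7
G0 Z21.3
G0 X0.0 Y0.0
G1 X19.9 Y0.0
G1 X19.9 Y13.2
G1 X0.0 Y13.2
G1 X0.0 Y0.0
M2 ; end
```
solid part
  facet normal 0.0000 0.0000 -1.0000
    outer loop
      vertex 19.9 13.2 0.0
      vertex 19.9 0.0 0.0
      vertex 0.0 0.0 0.0
    endloop
  endfacet
  facet normal 0.0000 0.0000 -1.0000
    outer loop
      vertex 0.0 13.2 0.0
      vertex 19.9 13.2 0.0
      vertex 0.0 0.0 0.0
    endloop
  endfacet
  facet normal 0.0000 0.0000 1.0000
    outer loop
      vertex 0.0 0.0 21.3
      vertex 19.9 0.0 21.3
      vertex 19.9 13.2 21.3
    endloop
  endfacet
  facet normal 0.0000 0.0000 1.0000
    outer loop
      vertex 0.0 0.0 21.3
      vertex 19.9 13.2 21.3
      vertex 0.0 13.2 21.3
    endloop
  endfacet
  facet normal 0.0000 -1.0000 0.0000
    outer loop
      vertex 0.0 0.0 0.0
      vertex 19.9 0.0 0.0
      vertex 19.9 0.0 21.3
    endloop
  endfacet
  facet normal 0.0000 -1.0000 0.0000
    outer loop
      vertex 0.0 0.0 0.0
      vertex 19.9 0.0 21.3
      vertex 0.0 0.0 21.3
    endloop
  endfacet
  facet normal 0.0000 1.0000 0.0000
    outer loop
      vertex 19.9 13.2 21.3
      vertex 19.9 13.2 0.0
      vertex 0.0 13.2 0.0
    endloop
  endfacet
  facet normal 0.0000 1.0000 0.0000
    outer loop
      vertex 0.0 13.2 21.3
      vertex 19.9 13.2 21.3
      vertex 0.0 13.2 0.0
    endloop
  endfacet
  facet normal -1.0000 0.0000 0.0000
    outer loop
      vertex 0.0 13.2 21.3
      vertex 0.0 13.2 0.0
      vertex 0.0 0.0 0.0
    endloop
  endfacet
  facet normal -1.0000 0.0000 0.0000
    outer loop
      vertex 0.0 0.0 21.3
      vertex 0.0 13.2 21.3
      vertex 0.0 0.0 0.0
    endloop
  endfacet
  facet normal 1.0000 0.0000 0.0000
    outer loop
      vertex 19.9 0.0 0.0
      vertex 19.9 13.2 0.0
      vertex 19.9 13.2 21.3
    endloop
  endfacet
  facet normal 1.0000 0.0000 0.0000
    outer loop
      vertex 19.9 0.0 0.0
      vertex 19.9 13.2 21.3
      vertex 19.9 0.0 21.3
    endloop
  endfacet
endsolid part

The G0 Z moves step by Δz≈3.0 mm. Every layer's G1 loop is the same polygon, so the solid is a straight extrusion of it from z=0 to z≈21.3. Closing with flat bottom and top caps and triangulating gives 12 facets — a rectangular box, roughly 19.9 × 13.2 mm footprint and 21.3 mm tall.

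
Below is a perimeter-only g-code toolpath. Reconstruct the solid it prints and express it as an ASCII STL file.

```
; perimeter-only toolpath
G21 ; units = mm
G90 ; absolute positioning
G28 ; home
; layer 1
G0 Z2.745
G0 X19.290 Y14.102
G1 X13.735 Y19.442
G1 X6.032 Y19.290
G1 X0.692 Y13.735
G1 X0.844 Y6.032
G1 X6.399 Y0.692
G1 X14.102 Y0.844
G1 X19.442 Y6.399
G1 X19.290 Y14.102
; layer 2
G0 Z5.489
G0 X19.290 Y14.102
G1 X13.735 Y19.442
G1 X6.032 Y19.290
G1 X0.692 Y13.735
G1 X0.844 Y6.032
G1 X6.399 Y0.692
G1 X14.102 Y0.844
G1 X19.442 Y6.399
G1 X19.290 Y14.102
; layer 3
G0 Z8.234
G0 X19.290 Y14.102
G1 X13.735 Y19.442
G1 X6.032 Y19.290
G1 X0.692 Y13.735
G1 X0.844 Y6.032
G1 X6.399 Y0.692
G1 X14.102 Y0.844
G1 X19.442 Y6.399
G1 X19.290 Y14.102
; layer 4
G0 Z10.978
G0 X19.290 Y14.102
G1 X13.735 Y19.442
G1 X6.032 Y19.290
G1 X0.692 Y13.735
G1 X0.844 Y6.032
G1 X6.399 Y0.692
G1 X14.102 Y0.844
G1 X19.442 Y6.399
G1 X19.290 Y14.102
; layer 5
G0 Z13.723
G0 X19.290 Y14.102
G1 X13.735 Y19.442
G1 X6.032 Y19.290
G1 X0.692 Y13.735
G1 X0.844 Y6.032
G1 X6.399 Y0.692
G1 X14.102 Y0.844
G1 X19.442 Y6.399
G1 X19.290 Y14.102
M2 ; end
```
solid part
  facet normal 0.0000 0.0000 -1.0000
    outer loop
      vertex 6.032 19.290 0.000
      vertex 13.735 19.442 0.000
      vertex 19.290 14.102 0.000
    endloop
  endfacet
  facet normal 0.0000 0.0000 -1.0000
    outer loop
      vertex 0.692 13.735 0.000
      vertex 6.032 19.290 0.000
      vertex 19.290 14.102 0.000
    endloop
  endfacet
  facet normal 0.0000 0.0000 -1.0000
    outer loop
      vertex 0.844 6.032 0.000
      vertex 0.692 13.735 0.000
      vertex 19.290 14.102 0.000
    endloop
  endfacet
  facet normal 0.0000 0.0000 -1.0000
    outer loop
      vertex 6.399 0.692 0.000
      vertex 0.844 6.032 0.000
      vertex 19.290 14.102 0.000
    endloop
  endfacet
  facet normal 0.0000 0.0000 -1.0000
    outer loop
      vertex 14.102 0.844 0.000
      vertex 6.399 0.692 0.000
      vertex 19.290 14.102 0.000
    endloop
  endfacet
  facet normal 0.0000 0.0000 -1.0000
    outer loop
      vertex 19.442 6.399 0.000
      vertex 14.102 0.844 0.000
      vertex 19.290 14.102 0.000
    endloop
  endfacet
  facet normal 0.0000 0.0000 1.0000
    outer loop
      vertex 19.290 14.102 13.723
      vertex 13.735 19.442 13.723
      vertex 6.032 19.290 13.723
    endloop
  endfacet
  facet normal 0.0000 0.0000 1.0000
    outer loop
      vertex 19.290 14.102 13.723
      vertex 6.032 19.290 13.723
      vertex 0.692 13.735 13.723
    endloop
  endfacet
  facet normal 0.0000 0.0000 1.0000
    outer loop
      vertex 19.290 14.102 13.723
      vertex 0.692 13.735 13.723
      vertex 0.844 6.032 13.723
    endloop
  endfacet
  facet normal 0.0000 0.0000 1.0000
    outer loop
      vertex 19.290 14.102 13.723
      vertex 0.844 6.032 13.723
      vertex 6.399 0.692 13.723
    endloop
  endfacet
  facet normal 0.0000 0.0000 1.0000
    outer loop
      vertex 19.290 14.102 13.723
      vertex 6.399 0.692 13.723
      vertex 14.102 0.844 13.723
    endloop
  endfacet
  facet normal 0.0000 0.0000 1.0000
    outer loop
      vertex 19.290 14.102 13.723
      vertex 14.102 0.844 13.723
      vertex 19.442 6.399 13.723
    endloop
  endfacet
  facet normal 0.6930 0.7209 0.0000
    outer loop
      vertex 19.290 14.102 0.000
      vertex 13.735 19.442 0.000
      vertex 13.735 19.442 13.723
    endloop
  endfacet
  facet normal 0.6930 0.7209 0.0000
    outer loop
      vertex 19.290 14.102 0.000
      vertex 13.735 19.442 13.723
      vertex 19.290 14.102 13.723
    endloop
  endfacet
  facet normal -0.0197 0.9998 0.0000
    outer loop
      vertex 13.735 19.442 0.000
      vertex 6.032 19.290 0.000
      vertex 6.032 19.290 13.723
    endloop
  endfacet
  facet normal -0.0197 0.9998 0.0000
    outer loop
      vertex 13.735 19.442 0.000
      vertex 6.032 19.290 13.723
      vertex 13.735 19.442 13.723
    endloop
  endfacet
  facet normal -0.7209 0.6930 0.0000
    outer loop
      vertex 6.032 19.290 0.000
      vertex 0.692 13.735 0.000
      vertex 0.692 13.735 13.723
    endloop
  endfacet
  facet normal -0.7209 0.6930 0.0000
    outer loop
      vertex 6.032 19.290 0.000
      vertex 0.692 13.735 13.723
      vertex 6.032 19.290 13.723
    endloop
  endfacet
  facet normal -0.9998 -0.0197 0.0000
    outer loop
      vertex 0.692 13.735 0.000
      vertex 0.844 6.032 0.000
      vertex 0.844 6.032 13.723
    endloop
  endfacet
  facet normal -0.9998 -0.0197 0.0000
    outer loop
      vertex 0.692 13.735 0.000
      vertex 0.844 6.032 13.723
      vertex 0.692 13.735 13.723
    endloop
  endfacet
  facet normal -0.6930 -0.7209 0.0000
    outer loop
      vertex 0.844 6.032 0.000
      vertex 6.399 0.692 0.000
      vertex 6.399 0.692 13.723
    endloop
  endfacet
  facet normal -0.6930 -0.7209 0.0000
    outer loop
      vertex 0.844 6.032 0.000
      vertex 6.399 0.692 13.723
      vertex 0.844 6.032 13.723
    endloop
  endfacet
  facet normal 0.0197 -0.9998 0.0000
    outer loop
      vertex 6.399 0.692 0.000
      vertex 14.102 0.844 0.000
      vertex 14.102 0.844 13.723
    endloop
  endfacet
  facet normal 0.0197 -0.9998 0.0000
    outer loop
      vertex 6.399 0.692 0.000
      vertex 14.102 0.844 13.723
      vertex 6.399 0.692 13.723
    endloop
  endfacet
  facet normal 0.7209 -0.6930 0.0000
    outer loop
      vertex 14.102 0.844 0.000
      vertex 19.442 6.399 0.000
      vertex 19.442 6.399 13.723
    endloop
  endfacet
  facet normal 0.7209 -0.6930 0.0000
    outer loop
      vertex 14.102 0.844 0.000
      vertex 19.442 6.399 13.723
      vertex 14.102 0.844 13.723
    endloop
  endfacet
  facet normal 0.9998 0.0197 0.0000
    outer loop
      vertex 19.442 6.399 0.000
      vertex 19.290 14.102 0.000
      vertex 19.290 14.102 13.723
    endloop
  endfacet
  facet normal 0.9998 0.0197 0.0000
    outer loop
      vertex 19.442 6.399 0.000
      vertex 19.290 14.102 13.723
      vertex 19.442 6.399 13.723
    endloop
  endfacet
endsolid part

The G0 Z moves step by Δz≈2.745 mm. Every layer's G1 loop is the same polygon, so the solid is a straight extrusion of it from z=0 to z≈13.7. Closing with flat bottom and top caps and triangulating gives 28 facets — a regular 8-sided prism (a cylinder approximated with 8 flat sides), circumscribed radius ≈ 10.1 mm, height ≈ 13.7 mm.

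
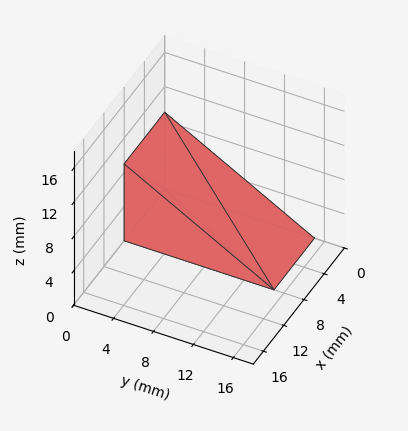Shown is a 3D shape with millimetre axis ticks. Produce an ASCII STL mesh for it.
Reading the render: the shape is a wedge (ramp): 8 × 15 mm base, rising to 9 mm along the y=0 edge and sloping linearly to z=0 at y=15 (dimensions read to the nearest mm from the axis ticks). For the STL, each face is triangulated and given an outward normal.

solid part
  facet normal 0.0000 0.0000 -1.0000
    outer loop
      vertex 8.000 15.000 0.000
      vertex 8.000 0.000 0.000
      vertex 0.000 0.000 0.000
    endloop
  endfacet
  facet normal 0.0000 0.0000 -1.0000
    outer loop
      vertex 0.000 15.000 0.000
      vertex 8.000 15.000 0.000
      vertex 0.000 0.000 0.000
    endloop
  endfacet
  facet normal 0.0000 -1.0000 0.0000
    outer loop
      vertex 0.000 0.000 0.000
      vertex 8.000 0.000 0.000
      vertex 8.000 0.000 9.000
    endloop
  endfacet
  facet normal 0.0000 -1.0000 0.0000
    outer loop
      vertex 0.000 0.000 0.000
      vertex 8.000 0.000 9.000
      vertex 0.000 0.000 9.000
    endloop
  endfacet
  facet normal 0.0000 0.5145 0.8575
    outer loop
      vertex 0.000 0.000 9.000
      vertex 8.000 0.000 9.000
      vertex 8.000 15.000 0.000
    endloop
  endfacet
  facet normal 0.0000 0.5145 0.8575
    outer loop
      vertex 0.000 0.000 9.000
      vertex 8.000 15.000 0.000
      vertex 0.000 15.000 0.000
    endloop
  endfacet
  facet normal -1.0000 0.0000 0.0000
    outer loop
      vertex 0.000 0.000 9.000
      vertex 0.000 15.000 0.000
      vertex 0.000 0.000 0.000
    endloop
  endfacet
  facet normal 1.0000 0.0000 0.0000
    outer loop
      vertex 8.000 0.000 0.000
      vertex 8.000 15.000 0.000
      vertex 8.000 0.000 9.000
    endloop
  endfacet
endsolid part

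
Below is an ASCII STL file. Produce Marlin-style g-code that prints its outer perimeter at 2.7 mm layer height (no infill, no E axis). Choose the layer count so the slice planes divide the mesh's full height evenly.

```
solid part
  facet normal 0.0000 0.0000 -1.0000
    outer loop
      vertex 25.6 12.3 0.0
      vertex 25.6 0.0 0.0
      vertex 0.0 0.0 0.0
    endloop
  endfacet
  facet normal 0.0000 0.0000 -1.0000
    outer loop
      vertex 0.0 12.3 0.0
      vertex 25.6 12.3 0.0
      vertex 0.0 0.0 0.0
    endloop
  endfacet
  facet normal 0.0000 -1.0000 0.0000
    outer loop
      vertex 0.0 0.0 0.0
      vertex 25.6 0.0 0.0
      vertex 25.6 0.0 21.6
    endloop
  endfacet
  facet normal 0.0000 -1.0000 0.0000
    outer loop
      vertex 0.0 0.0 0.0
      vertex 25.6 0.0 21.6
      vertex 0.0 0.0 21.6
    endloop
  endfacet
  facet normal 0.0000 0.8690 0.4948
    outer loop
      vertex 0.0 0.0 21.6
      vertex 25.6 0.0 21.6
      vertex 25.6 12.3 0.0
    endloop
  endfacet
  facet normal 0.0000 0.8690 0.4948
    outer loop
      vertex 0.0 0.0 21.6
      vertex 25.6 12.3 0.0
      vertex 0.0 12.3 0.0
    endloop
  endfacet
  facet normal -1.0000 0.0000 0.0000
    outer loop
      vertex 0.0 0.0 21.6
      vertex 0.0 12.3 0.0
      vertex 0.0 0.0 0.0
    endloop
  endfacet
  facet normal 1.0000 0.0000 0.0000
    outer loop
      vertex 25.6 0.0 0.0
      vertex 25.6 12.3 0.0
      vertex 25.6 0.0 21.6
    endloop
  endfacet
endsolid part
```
; perimeter-only toolpath
G21 ; units = mm
G90 ; absolute positioning
G28 ; home
; layer 1
G0 Z2.7
G0 X0.0 Y0.0
G1 X25.6 Y0.0
G1 X25.6 Y10.8
G1 X0.0 Y10.8
G1 X0.0 Y0.0
; layer 2
G0 Z5.4
G0 X0.0 Y0.0
G1 X25.6 Y0.0
G1 X25.6 Y9.2
G1 X0.0 Y9.2
G1 X0.0 Y0.0
; layer 3
G0 Z8.1
G0 X0.0 Y0.0
G1 X25.6 Y0.0
G1 X25.6 Y7.7
G1 X0.0 Y7.7
G1 X0.0 Y0.0
; layer 4
G0 Z10.8
G0 X0.0 Y0.0
G1 X25.6 Y0.0
G1 X25.6 Y6.2
G1 X0.0 Y6.2
G1 X0.0 Y0.0
; layer 5
G0 Z13.5
G0 X0.0 Y0.0
G1 X25.6 Y0.0
G1 X25.6 Y4.6
G1 X0.0 Y4.6
G1 X0.0 Y0.0
; layer 6
G0 Z16.2
G0 X0.0 Y0.0
G1 X25.6 Y0.0
G1 X25.6 Y3.1
G1 X0.0 Y3.1
G1 X0.0 Y0.0
; layer 7
G0 Z18.9
G0 X0.0 Y0.0
G1 X25.6 Y0.0
G1 X25.6 Y1.5
G1 X0.0 Y1.5
G1 X0.0 Y0.0
M2 ; end

The solid is a wedge (ramp): 25.6 × 12.3 mm base, rising to 21.6 mm along the y=0 edge and sloping linearly to z=0 at y=12.3. Slicing at Δz = 2.7 mm — 8 equal slices spanning the solid's height, so layer i sits at z = i·h/8 — gives 7 non-empty perimeters. Each is a 4-segment closed polygon; G0 lifts to the layer z and rapids to the start vertex, then G1 traces the edges. The cross-section shrinks linearly with z (the slice at the apex is degenerate and omitted).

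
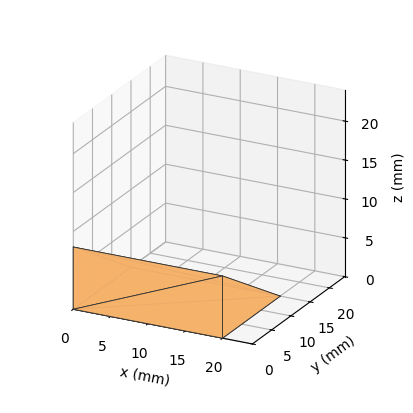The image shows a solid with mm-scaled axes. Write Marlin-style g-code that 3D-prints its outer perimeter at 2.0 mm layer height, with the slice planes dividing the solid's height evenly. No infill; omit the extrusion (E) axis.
Reading the render: the shape is a wedge (ramp): 20 × 15 mm base, rising to 8 mm along the y=0 edge and sloping linearly to z=0 at y=15 (dimensions read to the nearest mm from the axis ticks). For the g-code, the solid's height is divided into equal slices at the stated Δz and each level perimeter traced with G1 moves after a G0 lift.

; perimeter-only toolpath
G21 ; units = mm
G90 ; absolute positioning
G28 ; home
; layer 1
G0 Z2.0
G0 X0.0 Y0.0
G1 X20.0 Y0.0
G1 X20.0 Y11.2
G1 X0.0 Y11.2
G1 X0.0 Y0.0
; layer 2
G0 Z4.0
G0 X0.0 Y0.0
G1 X20.0 Y0.0
G1 X20.0 Y7.5
G1 X0.0 Y7.5
G1 X0.0 Y0.0
; layer 3
G0 Z6.0
G0 X0.0 Y0.0
G1 X20.0 Y0.0
G1 X20.0 Y3.8
G1 X0.0 Y3.8
G1 X0.0 Y0.0
M2 ; end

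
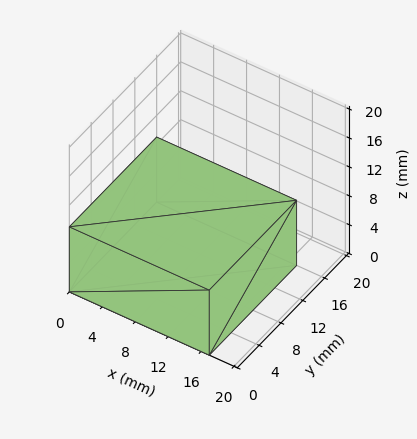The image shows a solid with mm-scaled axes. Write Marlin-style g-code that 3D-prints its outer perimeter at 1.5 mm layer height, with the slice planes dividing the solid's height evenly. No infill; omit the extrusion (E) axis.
Reading the render: the shape is a rectangular box, roughly 17 × 16 mm footprint and 9 mm tall (dimensions read to the nearest mm from the axis ticks). For the g-code, the solid's height is divided into equal slices at the stated Δz and each level perimeter traced with G1 moves after a G0 lift.

; perimeter-only toolpath
G21 ; units = mm
G90 ; absolute positioning
G28 ; home
; layer 1
G0 Z1.5
G0 X0.0 Y0.0
G1 X17.0 Y0.0
G1 X17.0 Y16.0
G1 X0.0 Y16.0
G1 X0.0 Y0.0
; layer 2
G0 Z3.0
G0 X0.0 Y0.0
G1 X17.0 Y0.0
G1 X17.0 Y16.0
G1 X0.0 Y16.0
G1 X0.0 Y0.0
; layer 3
G0 Z4.5
G0 X0.0 Y0.0
G1 X17.0 Y0.0
G1 X17.0 Y16.0
G1 X0.0 Y16.0
G1 X0.0 Y0.0
; layer 4
G0 Z6.0
G0 X0.0 Y0.0
G1 X17.0 Y0.0
G1 X17.0 Y16.0
G1 X0.0 Y16.0
G1 X0.0 Y0.0
; layer 5
G0 Z7.5
G0 X0.0 Y0.0
G1 X17.0 Y0.0
G1 X17.0 Y16.0
G1 X0.0 Y16.0
G1 X0.0 Y0.0
; layer 6
G0 Z9.0
G0 X0.0 Y0.0
G1 X17.0 Y0.0
G1 X17.0 Y16.0
G1 X0.0 Y16.0
G1 X0.0 Y0.0
M2 ; end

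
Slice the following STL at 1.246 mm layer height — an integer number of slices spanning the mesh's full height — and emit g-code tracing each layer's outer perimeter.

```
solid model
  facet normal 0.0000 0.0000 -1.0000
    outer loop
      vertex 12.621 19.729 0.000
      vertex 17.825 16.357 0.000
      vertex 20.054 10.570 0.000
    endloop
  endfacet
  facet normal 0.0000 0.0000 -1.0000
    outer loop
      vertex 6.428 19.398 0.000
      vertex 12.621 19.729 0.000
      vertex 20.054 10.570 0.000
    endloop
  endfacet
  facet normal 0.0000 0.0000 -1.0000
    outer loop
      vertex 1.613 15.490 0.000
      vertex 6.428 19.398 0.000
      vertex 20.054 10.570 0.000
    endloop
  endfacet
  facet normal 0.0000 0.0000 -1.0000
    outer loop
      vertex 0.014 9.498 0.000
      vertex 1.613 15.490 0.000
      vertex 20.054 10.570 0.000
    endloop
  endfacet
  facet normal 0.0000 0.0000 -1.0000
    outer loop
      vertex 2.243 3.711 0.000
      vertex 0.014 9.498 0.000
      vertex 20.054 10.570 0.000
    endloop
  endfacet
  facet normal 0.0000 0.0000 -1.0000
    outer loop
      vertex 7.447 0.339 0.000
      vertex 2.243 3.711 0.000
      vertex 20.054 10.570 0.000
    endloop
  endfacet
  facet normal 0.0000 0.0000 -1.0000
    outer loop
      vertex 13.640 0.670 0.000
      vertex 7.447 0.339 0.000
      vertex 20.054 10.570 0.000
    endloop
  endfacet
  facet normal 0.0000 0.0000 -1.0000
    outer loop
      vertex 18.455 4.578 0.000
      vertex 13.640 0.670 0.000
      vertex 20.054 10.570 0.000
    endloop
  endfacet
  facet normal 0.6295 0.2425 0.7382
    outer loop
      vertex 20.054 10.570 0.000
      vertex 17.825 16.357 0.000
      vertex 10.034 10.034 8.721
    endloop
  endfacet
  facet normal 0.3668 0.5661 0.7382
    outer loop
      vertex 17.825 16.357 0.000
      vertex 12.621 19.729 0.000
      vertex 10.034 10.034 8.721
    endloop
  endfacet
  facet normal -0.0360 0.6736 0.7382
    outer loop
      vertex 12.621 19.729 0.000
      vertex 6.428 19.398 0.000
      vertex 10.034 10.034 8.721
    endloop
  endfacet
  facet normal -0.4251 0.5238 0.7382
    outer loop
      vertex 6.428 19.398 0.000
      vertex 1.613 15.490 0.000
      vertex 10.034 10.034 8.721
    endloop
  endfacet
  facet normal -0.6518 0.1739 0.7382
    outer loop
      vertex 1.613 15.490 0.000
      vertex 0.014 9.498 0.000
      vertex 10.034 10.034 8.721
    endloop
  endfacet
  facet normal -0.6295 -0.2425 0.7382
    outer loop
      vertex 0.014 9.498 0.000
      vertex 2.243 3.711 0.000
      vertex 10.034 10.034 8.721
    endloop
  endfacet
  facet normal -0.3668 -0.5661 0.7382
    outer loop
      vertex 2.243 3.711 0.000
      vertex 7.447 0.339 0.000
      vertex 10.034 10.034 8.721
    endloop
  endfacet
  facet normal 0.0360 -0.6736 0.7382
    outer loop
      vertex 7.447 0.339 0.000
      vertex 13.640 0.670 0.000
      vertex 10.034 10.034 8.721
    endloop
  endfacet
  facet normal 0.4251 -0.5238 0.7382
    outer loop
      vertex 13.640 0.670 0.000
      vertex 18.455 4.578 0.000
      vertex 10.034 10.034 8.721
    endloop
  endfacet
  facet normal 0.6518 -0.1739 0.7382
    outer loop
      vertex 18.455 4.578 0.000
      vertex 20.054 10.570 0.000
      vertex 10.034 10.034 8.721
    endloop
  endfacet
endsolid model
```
; perimeter-only toolpath
G21 ; units = mm
G90 ; absolute positioning
G28 ; home
; layer 1
G0 Z1.246
G0 X18.623 Y10.493
G1 X16.712 Y15.454
G1 X12.251 Y18.344
G1 X6.943 Y18.060
G1 X2.816 Y14.711
G1 X1.445 Y9.575
G1 X3.356 Y4.614
G1 X7.817 Y1.724
G1 X13.125 Y2.008
G1 X17.252 Y5.357
G1 X18.623 Y10.493
; layer 2
G0 Z2.492
G0 X17.191 Y10.417
G1 X15.599 Y14.550
G1 X11.882 Y16.959
G1 X7.458 Y16.723
G1 X4.019 Y13.931
G1 X2.877 Y9.651
G1 X4.469 Y5.518
G1 X8.186 Y3.109
G1 X12.610 Y3.345
G1 X16.049 Y6.137
G1 X17.191 Y10.417
; layer 3
G0 Z3.738
G0 X15.760 Y10.340
G1 X14.486 Y13.647
G1 X11.512 Y15.574
G1 X7.973 Y15.385
G1 X5.222 Y13.152
G1 X4.308 Y9.728
G1 X5.582 Y6.421
G1 X8.556 Y4.494
G1 X12.095 Y4.683
G1 X14.846 Y6.916
G1 X15.760 Y10.340
; layer 4
G0 Z4.983
G0 X14.328 Y10.264
G1 X13.373 Y12.744
G1 X11.143 Y14.189
G1 X8.489 Y14.047
G1 X6.425 Y12.372
G1 X5.740 Y9.804
G1 X6.695 Y7.324
G1 X8.925 Y5.879
G1 X11.579 Y6.021
G1 X13.643 Y7.696
G1 X14.328 Y10.264
; layer 5
G0 Z6.229
G0 X12.897 Y10.187
G1 X12.260 Y11.841
G1 X10.773 Y12.804
G1 X9.004 Y12.709
G1 X7.628 Y11.593
G1 X7.171 Y9.881
G1 X7.808 Y8.227
G1 X9.295 Y7.264
G1 X11.064 Y7.359
G1 X12.440 Y8.475
G1 X12.897 Y10.187
; layer 6
G0 Z7.475
G0 X11.465 Y10.111
G1 X11.147 Y10.937
G1 X10.404 Y11.419
G1 X9.519 Y11.372
G1 X8.831 Y10.813
G1 X8.603 Y9.957
G1 X8.921 Y9.131
G1 X9.664 Y8.649
G1 X10.549 Y8.696
G1 X11.237 Y9.255
G1 X11.465 Y10.111
M2 ; end

The solid is a regular 10-sided pyramid, base circumscribed radius ≈ 10 mm, apex at z ≈ 8.72 mm. Slicing at Δz = 1.246 mm — 7 equal slices spanning the solid's height, so layer i sits at z = i·h/7 — gives 6 non-empty perimeters. Each is a 10-segment closed polygon; G0 lifts to the layer z and rapids to the start vertex, then G1 traces the edges. The cross-section shrinks linearly with z (the slice at the apex is degenerate and omitted).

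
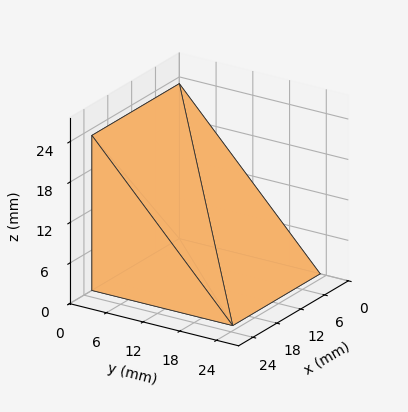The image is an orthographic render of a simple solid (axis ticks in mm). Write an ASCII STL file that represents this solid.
Reading the render: the shape is a wedge (ramp): 22 × 23 mm base, rising to 23 mm along the y=0 edge and sloping linearly to z=0 at y=23 (dimensions read to the nearest mm from the axis ticks). For the STL, each face is triangulated and given an outward normal.

solid part
  facet normal 0.0000 0.0000 -1.0000
    outer loop
      vertex 22.0 23.0 0.0
      vertex 22.0 0.0 0.0
      vertex 0.0 0.0 0.0
    endloop
  endfacet
  facet normal 0.0000 0.0000 -1.0000
    outer loop
      vertex 0.0 23.0 0.0
      vertex 22.0 23.0 0.0
      vertex 0.0 0.0 0.0
    endloop
  endfacet
  facet normal 0.0000 -1.0000 0.0000
    outer loop
      vertex 0.0 0.0 0.0
      vertex 22.0 0.0 0.0
      vertex 22.0 0.0 23.0
    endloop
  endfacet
  facet normal 0.0000 -1.0000 0.0000
    outer loop
      vertex 0.0 0.0 0.0
      vertex 22.0 0.0 23.0
      vertex 0.0 0.0 23.0
    endloop
  endfacet
  facet normal 0.0000 0.7071 0.7071
    outer loop
      vertex 0.0 0.0 23.0
      vertex 22.0 0.0 23.0
      vertex 22.0 23.0 0.0
    endloop
  endfacet
  facet normal 0.0000 0.7071 0.7071
    outer loop
      vertex 0.0 0.0 23.0
      vertex 22.0 23.0 0.0
      vertex 0.0 23.0 0.0
    endloop
  endfacet
  facet normal -1.0000 0.0000 0.0000
    outer loop
      vertex 0.0 0.0 23.0
      vertex 0.0 23.0 0.0
      vertex 0.0 0.0 0.0
    endloop
  endfacet
  facet normal 1.0000 0.0000 0.0000
    outer loop
      vertex 22.0 0.0 0.0
      vertex 22.0 23.0 0.0
      vertex 22.0 0.0 23.0
    endloop
  endfacet
endsolid part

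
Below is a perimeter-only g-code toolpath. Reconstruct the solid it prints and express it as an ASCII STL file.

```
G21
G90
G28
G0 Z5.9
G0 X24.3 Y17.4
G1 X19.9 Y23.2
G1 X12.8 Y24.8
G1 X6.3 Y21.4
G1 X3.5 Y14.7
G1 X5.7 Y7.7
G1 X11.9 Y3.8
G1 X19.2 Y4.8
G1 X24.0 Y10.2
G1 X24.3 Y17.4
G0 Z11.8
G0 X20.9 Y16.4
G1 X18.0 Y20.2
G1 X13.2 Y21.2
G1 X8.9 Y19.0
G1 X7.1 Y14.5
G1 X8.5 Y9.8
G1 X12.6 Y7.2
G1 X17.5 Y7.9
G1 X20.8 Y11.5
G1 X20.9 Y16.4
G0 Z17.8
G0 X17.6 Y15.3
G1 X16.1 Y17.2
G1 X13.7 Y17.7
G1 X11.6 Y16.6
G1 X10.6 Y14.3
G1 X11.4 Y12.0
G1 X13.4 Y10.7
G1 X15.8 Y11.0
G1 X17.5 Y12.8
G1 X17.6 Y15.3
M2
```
solid part
  facet normal 0.0000 0.0000 -1.0000
    outer loop
      vertex 12.3 28.3 0.0
      vertex 21.8 26.2 0.0
      vertex 27.7 18.5 0.0
    endloop
  endfacet
  facet normal 0.0000 0.0000 -1.0000
    outer loop
      vertex 3.7 23.8 0.0
      vertex 12.3 28.3 0.0
      vertex 27.7 18.5 0.0
    endloop
  endfacet
  facet normal 0.0000 0.0000 -1.0000
    outer loop
      vertex 0.0 14.8 0.0
      vertex 3.7 23.8 0.0
      vertex 27.7 18.5 0.0
    endloop
  endfacet
  facet normal 0.0000 0.0000 -1.0000
    outer loop
      vertex 2.9 5.5 0.0
      vertex 0.0 14.8 0.0
      vertex 27.7 18.5 0.0
    endloop
  endfacet
  facet normal 0.0000 0.0000 -1.0000
    outer loop
      vertex 11.1 0.3 0.0
      vertex 2.9 5.5 0.0
      vertex 27.7 18.5 0.0
    endloop
  endfacet
  facet normal 0.0000 0.0000 -1.0000
    outer loop
      vertex 20.8 1.6 0.0
      vertex 11.1 0.3 0.0
      vertex 27.7 18.5 0.0
    endloop
  endfacet
  facet normal 0.0000 0.0000 -1.0000
    outer loop
      vertex 27.3 8.8 0.0
      vertex 20.8 1.6 0.0
      vertex 27.7 18.5 0.0
    endloop
  endfacet
  facet normal 0.6918 0.5301 0.4903
    outer loop
      vertex 27.7 18.5 0.0
      vertex 21.8 26.2 0.0
      vertex 14.2 14.2 23.7
    endloop
  endfacet
  facet normal 0.1880 0.8506 0.4910
    outer loop
      vertex 21.8 26.2 0.0
      vertex 12.3 28.3 0.0
      vertex 14.2 14.2 23.7
    endloop
  endfacet
  facet normal -0.4038 0.7717 0.4915
    outer loop
      vertex 12.3 28.3 0.0
      vertex 3.7 23.8 0.0
      vertex 14.2 14.2 23.7
    endloop
  endfacet
  facet normal -0.8057 0.3312 0.4911
    outer loop
      vertex 3.7 23.8 0.0
      vertex 0.0 14.8 0.0
      vertex 14.2 14.2 23.7
    endloop
  endfacet
  facet normal -0.8314 -0.2592 0.4916
    outer loop
      vertex 0.0 14.8 0.0
      vertex 2.9 5.5 0.0
      vertex 14.2 14.2 23.7
    endloop
  endfacet
  facet normal -0.4662 -0.7352 0.4921
    outer loop
      vertex 2.9 5.5 0.0
      vertex 11.1 0.3 0.0
      vertex 14.2 14.2 23.7
    endloop
  endfacet
  facet normal 0.1157 -0.8633 0.4912
    outer loop
      vertex 11.1 0.3 0.0
      vertex 20.8 1.6 0.0
      vertex 14.2 14.2 23.7
    endloop
  endfacet
  facet normal 0.6468 -0.5839 0.4906
    outer loop
      vertex 20.8 1.6 0.0
      vertex 27.3 8.8 0.0
      vertex 14.2 14.2 23.7
    endloop
  endfacet
  facet normal 0.8711 -0.0359 0.4897
    outer loop
      vertex 27.3 8.8 0.0
      vertex 27.7 18.5 0.0
      vertex 14.2 14.2 23.7
    endloop
  endfacet
endsolid part

The G0 Z moves step by Δz≈5.9 mm. The G1 loops shrink linearly with z, so the solid tapers from its base footprint up to z≈23.7. Closing with a flat bottom cap and the tapered top and triangulating gives 16 facets — a regular 9-sided pyramid, base circumscribed radius ≈ 14.2 mm, apex at z ≈ 23.7 mm.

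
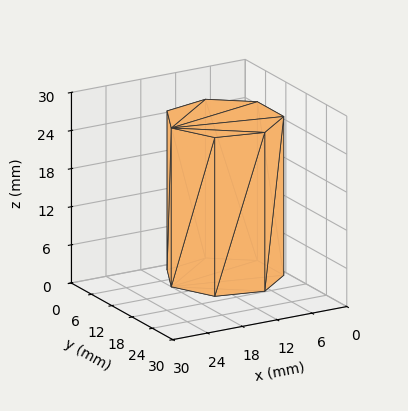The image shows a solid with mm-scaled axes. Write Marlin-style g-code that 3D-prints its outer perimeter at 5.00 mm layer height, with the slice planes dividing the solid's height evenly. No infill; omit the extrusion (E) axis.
Reading the render: the shape is a regular 7-sided prism (a cylinder approximated with 7 flat sides), circumscribed radius ≈ 9 mm, height ≈ 25 mm (dimensions read to the nearest mm from the axis ticks). For the g-code, the solid's height is divided into equal slices at the stated Δz and each level perimeter traced with G1 moves after a G0 lift.

; perimeter-only toolpath
G21 ; units = mm
G90 ; absolute positioning
G28 ; home
; layer 1
G0 Z5.00
G0 X18.00 Y9.00
G1 X14.61 Y16.04
G1 X7.00 Y17.77
G1 X0.89 Y12.90
G1 X0.89 Y5.10
G1 X7.00 Y0.23
G1 X14.61 Y1.96
G1 X18.00 Y9.00
; layer 2
G0 Z10.00
G0 X18.00 Y9.00
G1 X14.61 Y16.04
G1 X7.00 Y17.77
G1 X0.89 Y12.90
G1 X0.89 Y5.10
G1 X7.00 Y0.23
G1 X14.61 Y1.96
G1 X18.00 Y9.00
; layer 3
G0 Z15.00
G0 X18.00 Y9.00
G1 X14.61 Y16.04
G1 X7.00 Y17.77
G1 X0.89 Y12.90
G1 X0.89 Y5.10
G1 X7.00 Y0.23
G1 X14.61 Y1.96
G1 X18.00 Y9.00
; layer 4
G0 Z20.00
G0 X18.00 Y9.00
G1 X14.61 Y16.04
G1 X7.00 Y17.77
G1 X0.89 Y12.90
G1 X0.89 Y5.10
G1 X7.00 Y0.23
G1 X14.61 Y1.96
G1 X18.00 Y9.00
; layer 5
G0 Z25.00
G0 X18.00 Y9.00
G1 X14.61 Y16.04
G1 X7.00 Y17.77
G1 X0.89 Y12.90
G1 X0.89 Y5.10
G1 X7.00 Y0.23
G1 X14.61 Y1.96
G1 X18.00 Y9.00
M2 ; end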